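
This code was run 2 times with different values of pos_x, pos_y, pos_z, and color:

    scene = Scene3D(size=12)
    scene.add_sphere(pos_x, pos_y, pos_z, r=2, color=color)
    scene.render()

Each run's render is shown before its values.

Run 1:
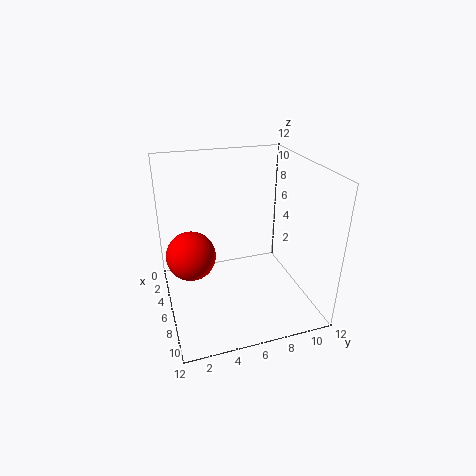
pos_x = 6, pos_y = 2, pos_z = 5, color = 'red'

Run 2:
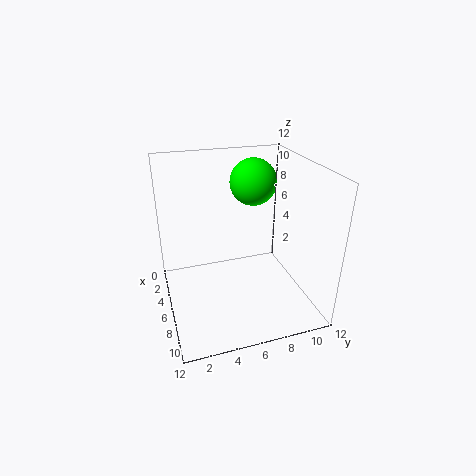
pos_x = 4, pos_y = 8, pos_z = 10, color = 'lime'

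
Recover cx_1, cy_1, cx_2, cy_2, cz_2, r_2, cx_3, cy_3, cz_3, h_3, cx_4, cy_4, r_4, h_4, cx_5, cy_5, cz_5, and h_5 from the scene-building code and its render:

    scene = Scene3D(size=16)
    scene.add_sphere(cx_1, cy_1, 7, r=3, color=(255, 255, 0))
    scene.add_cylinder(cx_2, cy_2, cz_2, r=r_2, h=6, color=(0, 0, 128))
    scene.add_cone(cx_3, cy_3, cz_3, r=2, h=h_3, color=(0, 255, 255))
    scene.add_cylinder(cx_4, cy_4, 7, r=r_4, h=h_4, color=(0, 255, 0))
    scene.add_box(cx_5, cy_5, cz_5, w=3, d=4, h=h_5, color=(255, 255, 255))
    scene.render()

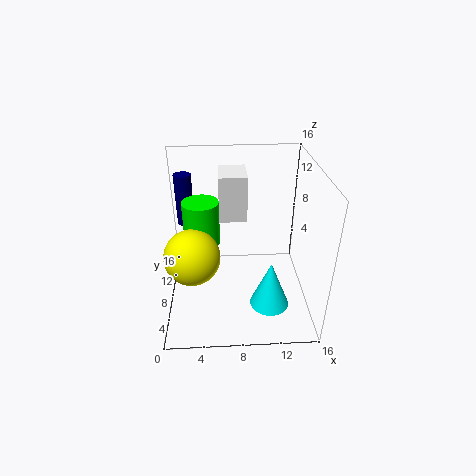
cx_1 = 3
cy_1 = 6
cx_2 = 2
cy_2 = 12
cz_2 = 8
r_2 = 1
cx_3 = 11
cy_3 = 3
cz_3 = 3
h_3 = 5
cx_4 = 4
cy_4 = 9
r_4 = 2
h_4 = 5
cx_5 = 6
cy_5 = 8
cz_5 = 10
h_5 = 5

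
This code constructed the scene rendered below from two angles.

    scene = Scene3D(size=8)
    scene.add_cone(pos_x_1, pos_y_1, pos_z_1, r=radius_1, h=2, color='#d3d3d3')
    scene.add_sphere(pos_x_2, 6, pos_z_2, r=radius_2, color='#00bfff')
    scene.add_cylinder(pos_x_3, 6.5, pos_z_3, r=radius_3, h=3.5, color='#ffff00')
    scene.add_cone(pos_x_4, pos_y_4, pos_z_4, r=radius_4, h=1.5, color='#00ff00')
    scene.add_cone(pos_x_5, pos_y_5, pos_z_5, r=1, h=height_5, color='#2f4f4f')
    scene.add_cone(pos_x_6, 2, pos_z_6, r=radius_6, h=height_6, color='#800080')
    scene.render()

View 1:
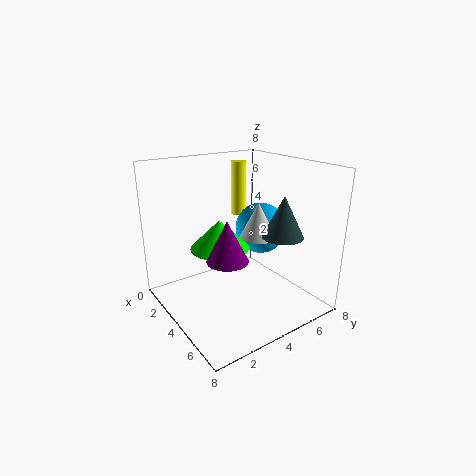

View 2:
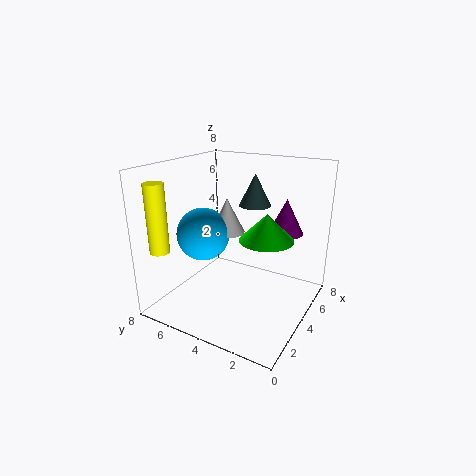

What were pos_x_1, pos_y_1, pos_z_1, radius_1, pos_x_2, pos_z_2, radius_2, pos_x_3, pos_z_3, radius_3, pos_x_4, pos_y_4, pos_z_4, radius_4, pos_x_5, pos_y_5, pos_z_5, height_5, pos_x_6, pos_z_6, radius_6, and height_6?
pos_x_1 = 4.5
pos_y_1 = 5
pos_z_1 = 4
radius_1 = 1
pos_x_2 = 3.5
pos_z_2 = 4
radius_2 = 1.5
pos_x_3 = 0.5
pos_z_3 = 4
radius_3 = 0.5
pos_x_4 = 4.5
pos_y_4 = 2.5
pos_z_4 = 4
radius_4 = 1.5
pos_x_5 = 7
pos_y_5 = 4.5
pos_z_5 = 5
height_5 = 2
pos_x_6 = 6
pos_z_6 = 4
radius_6 = 1
height_6 = 2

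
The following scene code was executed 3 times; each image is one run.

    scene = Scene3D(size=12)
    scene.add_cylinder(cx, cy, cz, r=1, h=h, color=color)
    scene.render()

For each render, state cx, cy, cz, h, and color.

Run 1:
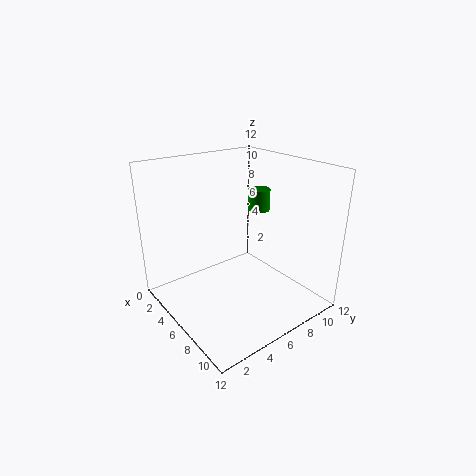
cx = 4; cy = 10; cz = 7; h = 2; color = 'green'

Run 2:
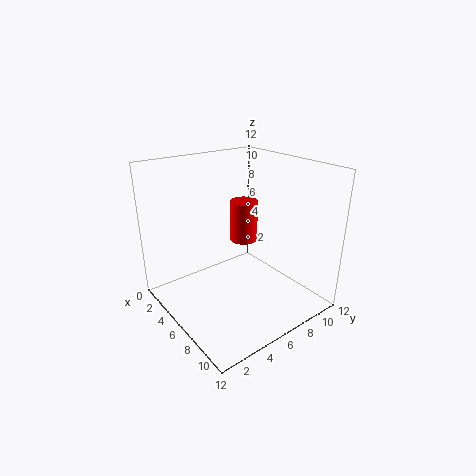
cx = 8; cy = 5; cz = 7; h = 3; color = 'red'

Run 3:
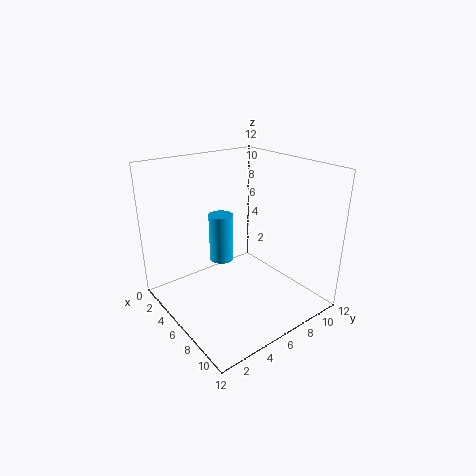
cx = 5; cy = 5; cz = 4; h = 4; color = 'deepskyblue'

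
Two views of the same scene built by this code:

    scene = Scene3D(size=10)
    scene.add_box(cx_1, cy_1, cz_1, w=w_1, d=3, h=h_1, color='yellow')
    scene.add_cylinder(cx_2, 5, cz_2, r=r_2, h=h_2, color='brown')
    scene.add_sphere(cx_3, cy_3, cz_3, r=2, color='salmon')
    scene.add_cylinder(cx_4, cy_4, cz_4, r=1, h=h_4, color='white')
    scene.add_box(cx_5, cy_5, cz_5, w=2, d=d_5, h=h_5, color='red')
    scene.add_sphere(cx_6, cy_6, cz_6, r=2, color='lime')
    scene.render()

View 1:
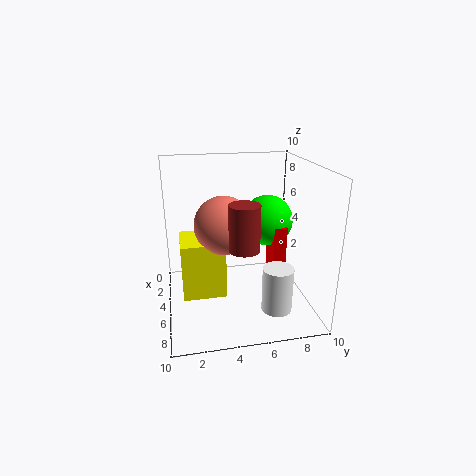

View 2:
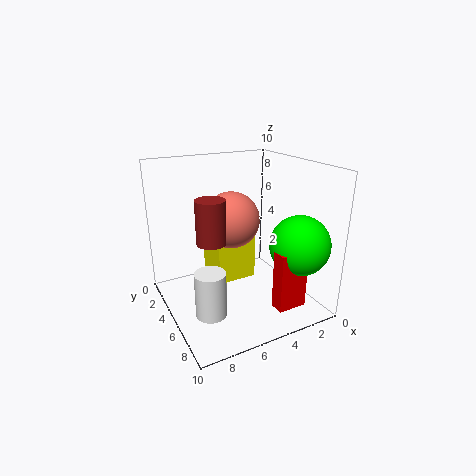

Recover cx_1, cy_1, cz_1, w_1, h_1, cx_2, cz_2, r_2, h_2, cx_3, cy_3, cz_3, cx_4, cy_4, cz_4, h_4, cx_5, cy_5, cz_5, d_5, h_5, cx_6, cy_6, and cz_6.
cx_1 = 3
cy_1 = 1
cz_1 = 1
w_1 = 3
h_1 = 4
cx_2 = 7
cz_2 = 5
r_2 = 1
h_2 = 3
cx_3 = 5
cy_3 = 4
cz_3 = 6
cx_4 = 8
cy_4 = 7
cz_4 = 1
h_4 = 3
cx_5 = 2
cy_5 = 8
cz_5 = 1
d_5 = 1
h_5 = 4
cx_6 = 2
cy_6 = 8
cz_6 = 5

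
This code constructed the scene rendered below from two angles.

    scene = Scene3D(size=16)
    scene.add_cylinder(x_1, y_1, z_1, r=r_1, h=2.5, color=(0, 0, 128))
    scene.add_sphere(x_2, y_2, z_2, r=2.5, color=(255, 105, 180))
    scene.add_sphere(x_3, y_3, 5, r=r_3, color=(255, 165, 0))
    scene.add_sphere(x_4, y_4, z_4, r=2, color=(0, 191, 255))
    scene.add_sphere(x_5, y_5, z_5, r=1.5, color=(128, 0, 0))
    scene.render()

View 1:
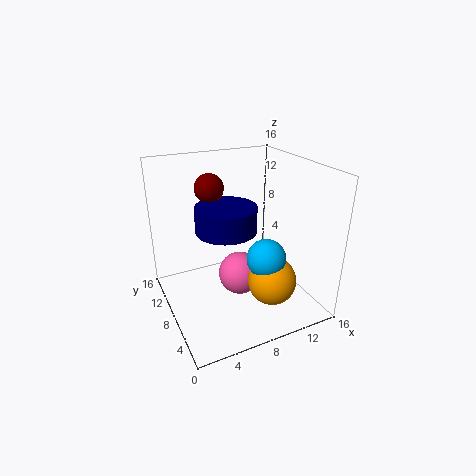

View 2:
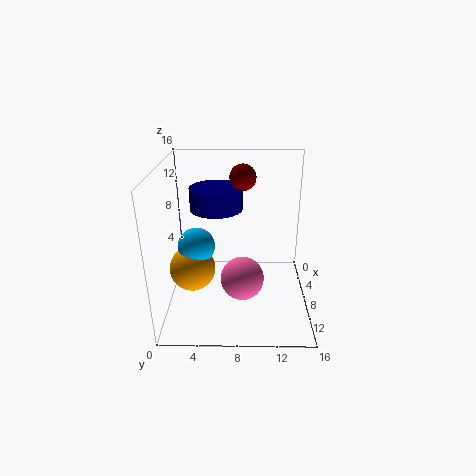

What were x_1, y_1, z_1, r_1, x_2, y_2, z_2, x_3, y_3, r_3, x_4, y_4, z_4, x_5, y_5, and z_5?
x_1 = 5.5, y_1 = 5.5, z_1 = 10.5, r_1 = 3, x_2 = 8.5, y_2 = 8.5, z_2 = 3, x_3 = 9.5, y_3 = 3, r_3 = 2.5, x_4 = 9, y_4 = 3.5, z_4 = 7.5, x_5 = 5, y_5 = 8.5, z_5 = 14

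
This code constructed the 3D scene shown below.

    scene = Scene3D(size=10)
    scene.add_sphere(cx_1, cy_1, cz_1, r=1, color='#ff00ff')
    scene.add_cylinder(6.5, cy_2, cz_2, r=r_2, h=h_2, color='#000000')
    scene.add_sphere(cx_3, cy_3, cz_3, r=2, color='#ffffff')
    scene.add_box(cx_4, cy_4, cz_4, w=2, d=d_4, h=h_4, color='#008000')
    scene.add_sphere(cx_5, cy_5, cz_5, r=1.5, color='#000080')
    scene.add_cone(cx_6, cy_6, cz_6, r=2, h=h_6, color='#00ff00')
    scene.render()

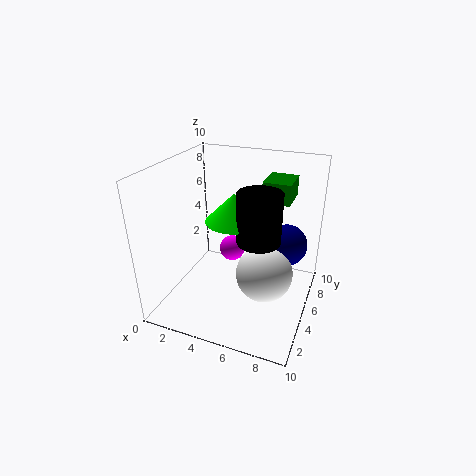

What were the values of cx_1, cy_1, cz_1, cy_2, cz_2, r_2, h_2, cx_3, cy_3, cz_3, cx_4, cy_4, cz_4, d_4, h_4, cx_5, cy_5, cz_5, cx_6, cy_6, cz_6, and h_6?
cx_1 = 3.5; cy_1 = 7.5; cz_1 = 2.5; cy_2 = 5; cz_2 = 5; r_2 = 1.5; h_2 = 3.5; cx_3 = 7; cy_3 = 5; cz_3 = 2.5; cx_4 = 6; cy_4 = 7; cz_4 = 7; d_4 = 2.5; h_4 = 1.5; cx_5 = 8; cy_5 = 7; cz_5 = 4; cx_6 = 4.5; cy_6 = 5.5; cz_6 = 6; h_6 = 2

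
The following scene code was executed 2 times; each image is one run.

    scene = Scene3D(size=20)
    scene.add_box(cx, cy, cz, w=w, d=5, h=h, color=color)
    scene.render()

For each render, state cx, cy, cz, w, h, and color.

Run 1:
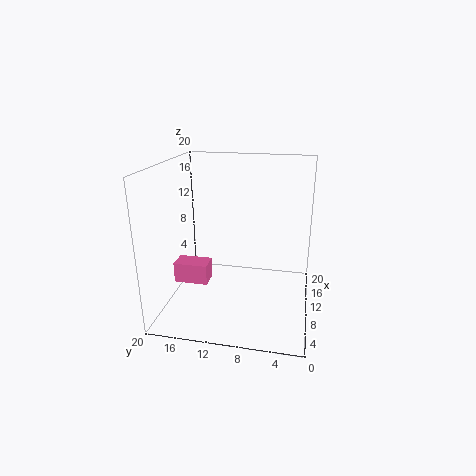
cx = 9
cy = 14.5
cz = 2.5
w = 3
h = 3
color = 'hotpink'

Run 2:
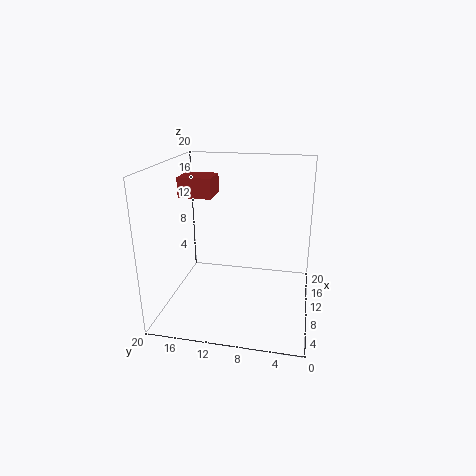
cx = 12.5
cy = 14.5
cz = 14.5
w = 4.5
h = 3
color = 'brown'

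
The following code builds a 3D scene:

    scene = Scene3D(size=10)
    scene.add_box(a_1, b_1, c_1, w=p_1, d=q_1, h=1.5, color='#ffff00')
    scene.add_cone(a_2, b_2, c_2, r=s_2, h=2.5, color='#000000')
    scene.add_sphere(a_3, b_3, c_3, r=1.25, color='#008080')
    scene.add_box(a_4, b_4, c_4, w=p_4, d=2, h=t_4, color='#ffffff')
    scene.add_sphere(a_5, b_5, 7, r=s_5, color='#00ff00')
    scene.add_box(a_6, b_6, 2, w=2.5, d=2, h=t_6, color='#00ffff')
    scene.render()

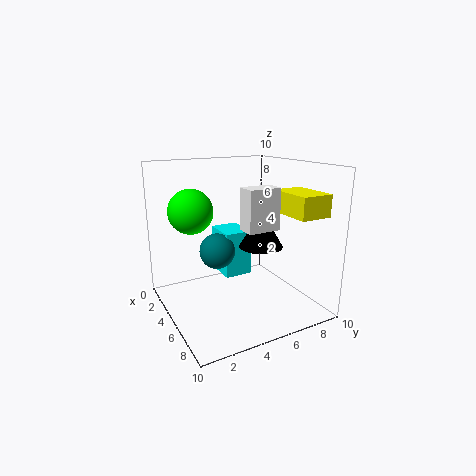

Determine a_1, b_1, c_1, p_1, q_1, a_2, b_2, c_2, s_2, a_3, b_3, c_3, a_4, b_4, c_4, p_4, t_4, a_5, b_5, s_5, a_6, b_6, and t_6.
a_1 = 5.5; b_1 = 7.5; c_1 = 6.75; p_1 = 3.25; q_1 = 2.25; a_2 = 6; b_2 = 6.25; c_2 = 4.5; s_2 = 1.5; a_3 = 4.25; b_3 = 3.75; c_3 = 4; a_4 = 7.5; b_4 = 3.75; c_4 = 6.5; p_4 = 1.25; t_4 = 2.5; a_5 = 4; b_5 = 2; s_5 = 1.5; a_6 = 2.25; b_6 = 4.25; t_6 = 3.25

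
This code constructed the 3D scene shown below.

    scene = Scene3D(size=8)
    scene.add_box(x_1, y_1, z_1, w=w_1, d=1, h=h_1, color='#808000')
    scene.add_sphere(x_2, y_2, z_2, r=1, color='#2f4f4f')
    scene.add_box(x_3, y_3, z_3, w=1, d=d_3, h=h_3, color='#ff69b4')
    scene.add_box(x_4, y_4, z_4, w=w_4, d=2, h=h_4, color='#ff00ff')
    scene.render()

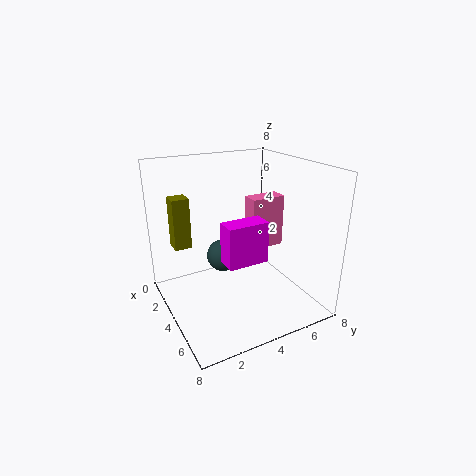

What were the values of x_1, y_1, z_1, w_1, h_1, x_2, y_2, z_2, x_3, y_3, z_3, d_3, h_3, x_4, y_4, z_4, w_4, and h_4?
x_1 = 1; y_1 = 1; z_1 = 3; w_1 = 1; h_1 = 3; x_2 = 2; y_2 = 4; z_2 = 2; x_3 = 3; y_3 = 5; z_3 = 3; d_3 = 2; h_3 = 3; x_4 = 6; y_4 = 2; z_4 = 4; w_4 = 1; h_4 = 2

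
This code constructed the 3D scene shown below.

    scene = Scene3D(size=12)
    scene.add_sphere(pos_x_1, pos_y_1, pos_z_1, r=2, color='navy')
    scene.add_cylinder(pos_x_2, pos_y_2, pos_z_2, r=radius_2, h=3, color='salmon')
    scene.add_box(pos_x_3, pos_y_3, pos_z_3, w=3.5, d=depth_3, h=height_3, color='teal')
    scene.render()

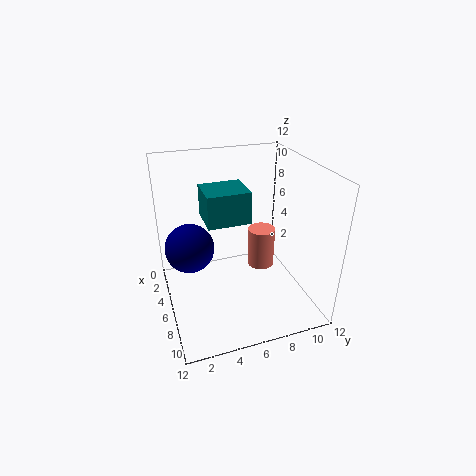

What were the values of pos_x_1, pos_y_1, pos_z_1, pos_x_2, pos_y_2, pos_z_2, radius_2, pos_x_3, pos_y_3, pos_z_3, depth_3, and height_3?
pos_x_1 = 5.5, pos_y_1 = 2, pos_z_1 = 5.5, pos_x_2 = 8.5, pos_y_2 = 7, pos_z_2 = 5, radius_2 = 1, pos_x_3 = 0.5, pos_y_3 = 4, pos_z_3 = 6, depth_3 = 4, height_3 = 3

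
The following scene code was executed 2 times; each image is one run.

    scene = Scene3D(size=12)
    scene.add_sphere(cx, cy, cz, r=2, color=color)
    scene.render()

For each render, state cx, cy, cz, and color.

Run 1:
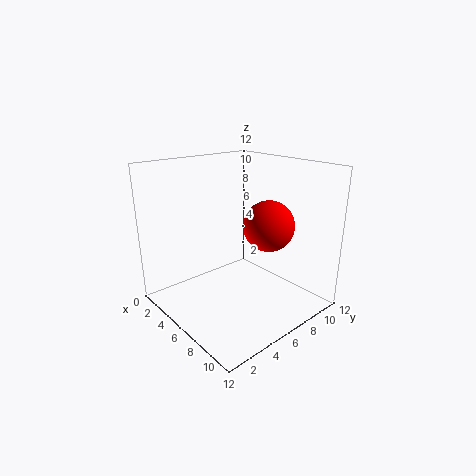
cx = 8.5, cy = 7, cz = 7.5, color = 'red'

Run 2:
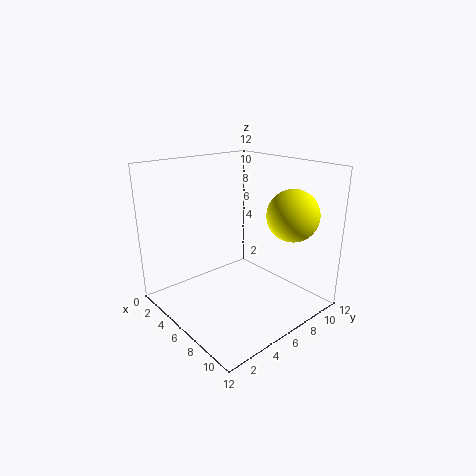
cx = 10, cy = 8, cz = 8.5, color = 'yellow'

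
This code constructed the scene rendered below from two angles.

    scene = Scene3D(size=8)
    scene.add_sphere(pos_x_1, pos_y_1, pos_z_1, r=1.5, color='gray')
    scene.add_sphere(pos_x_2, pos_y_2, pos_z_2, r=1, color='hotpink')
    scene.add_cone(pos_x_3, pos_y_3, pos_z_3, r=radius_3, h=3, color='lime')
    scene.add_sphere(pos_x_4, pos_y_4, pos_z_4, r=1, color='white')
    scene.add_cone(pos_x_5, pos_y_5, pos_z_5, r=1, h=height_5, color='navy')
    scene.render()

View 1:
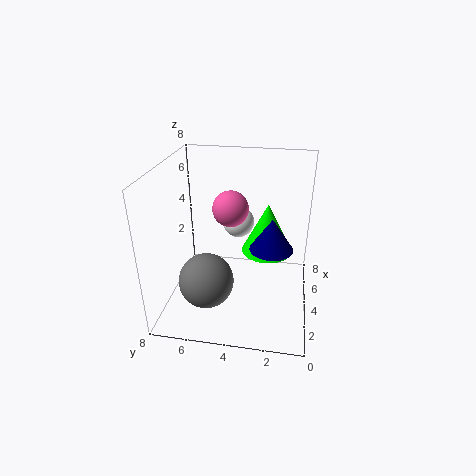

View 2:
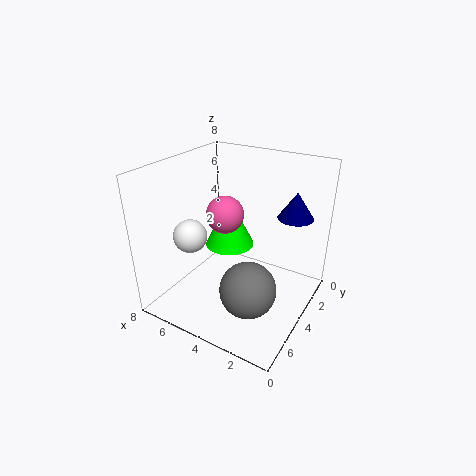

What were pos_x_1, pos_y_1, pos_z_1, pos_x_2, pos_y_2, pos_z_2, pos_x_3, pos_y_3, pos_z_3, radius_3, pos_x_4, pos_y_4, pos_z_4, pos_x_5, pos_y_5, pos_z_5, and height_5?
pos_x_1 = 2.5, pos_y_1 = 5.5, pos_z_1 = 2, pos_x_2 = 4.5, pos_y_2 = 4.5, pos_z_2 = 5.5, pos_x_3 = 5.5, pos_y_3 = 2.5, pos_z_3 = 2.5, radius_3 = 1.5, pos_x_4 = 7, pos_y_4 = 4.5, pos_z_4 = 3.5, pos_x_5 = 1.5, pos_y_5 = 2, pos_z_5 = 5, height_5 = 1.5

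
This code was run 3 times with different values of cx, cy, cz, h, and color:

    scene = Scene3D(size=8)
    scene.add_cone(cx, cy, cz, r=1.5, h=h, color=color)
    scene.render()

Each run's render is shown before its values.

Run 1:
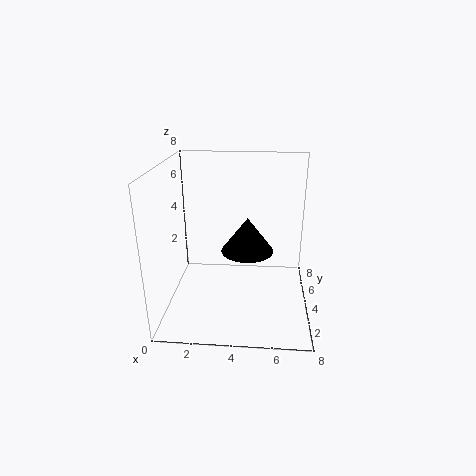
cx = 4.5, cy = 4.5, cz = 3, h = 2, color = 'black'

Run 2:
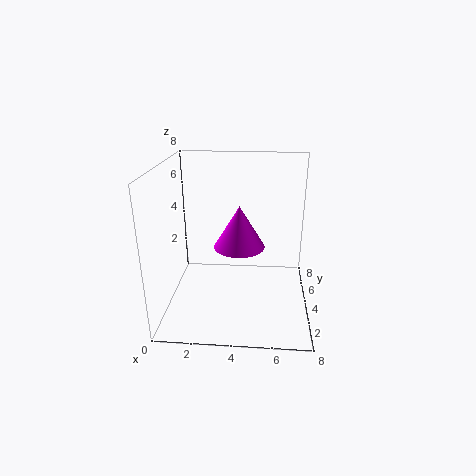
cx = 4, cy = 5, cz = 3, h = 2.5, color = 'magenta'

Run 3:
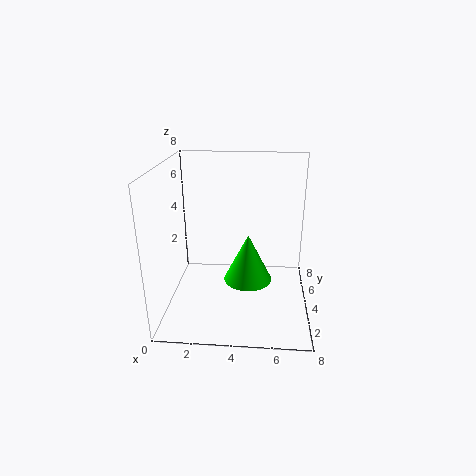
cx = 4.5, cy = 5.5, cz = 0.5, h = 3, color = 'lime'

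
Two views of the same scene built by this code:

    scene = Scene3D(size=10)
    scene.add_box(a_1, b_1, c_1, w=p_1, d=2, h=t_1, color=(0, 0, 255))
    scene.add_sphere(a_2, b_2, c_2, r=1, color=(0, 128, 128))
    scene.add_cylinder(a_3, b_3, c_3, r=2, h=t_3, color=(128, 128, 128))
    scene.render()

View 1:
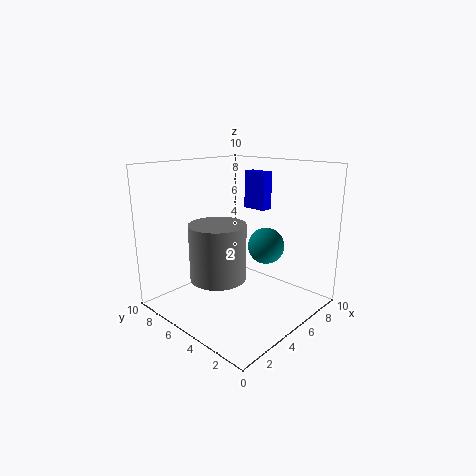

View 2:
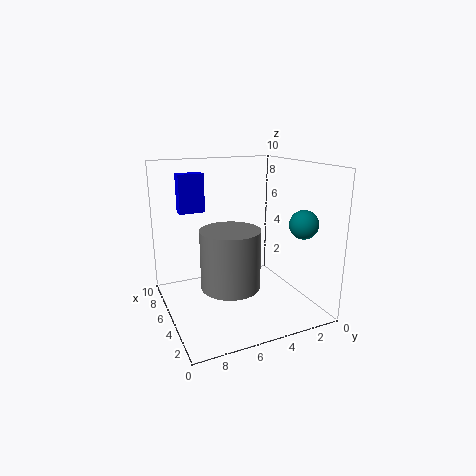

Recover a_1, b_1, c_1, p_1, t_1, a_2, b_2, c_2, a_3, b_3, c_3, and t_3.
a_1 = 9; b_1 = 6; c_1 = 6; p_1 = 1; t_1 = 3; a_2 = 3; b_2 = 1; c_2 = 6; a_3 = 4; b_3 = 6; c_3 = 2; t_3 = 4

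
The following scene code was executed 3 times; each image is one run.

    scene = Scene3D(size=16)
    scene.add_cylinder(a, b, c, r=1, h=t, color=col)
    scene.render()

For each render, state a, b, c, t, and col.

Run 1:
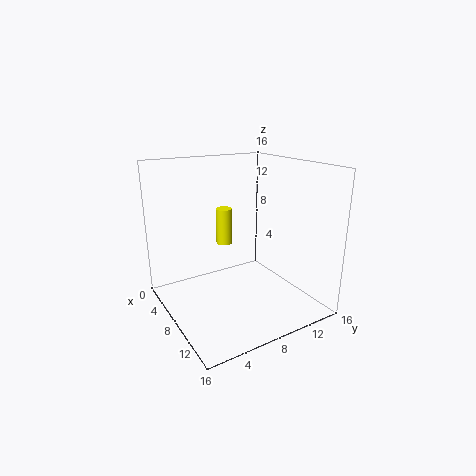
a = 3; b = 9; c = 5.5; t = 4.5; col = 'yellow'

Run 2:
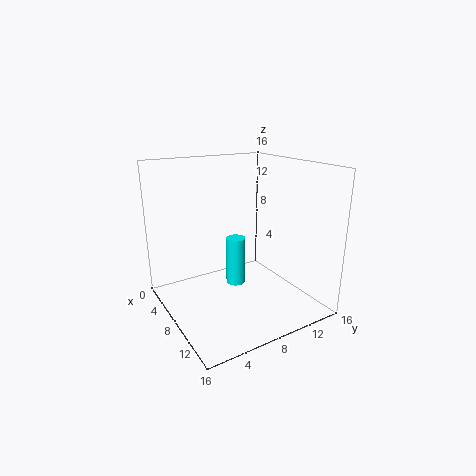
a = 10; b = 6.5; c = 4; t = 5; col = 'cyan'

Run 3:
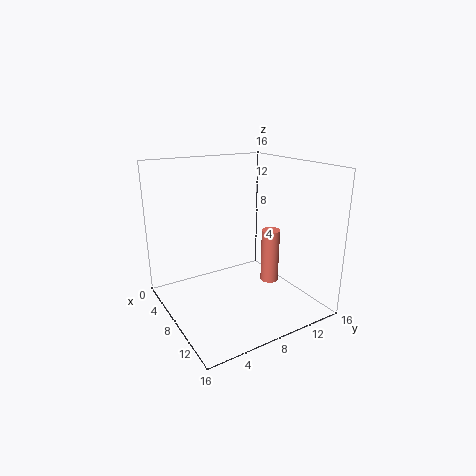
a = 10; b = 11; c = 3; t = 6; col = 'salmon'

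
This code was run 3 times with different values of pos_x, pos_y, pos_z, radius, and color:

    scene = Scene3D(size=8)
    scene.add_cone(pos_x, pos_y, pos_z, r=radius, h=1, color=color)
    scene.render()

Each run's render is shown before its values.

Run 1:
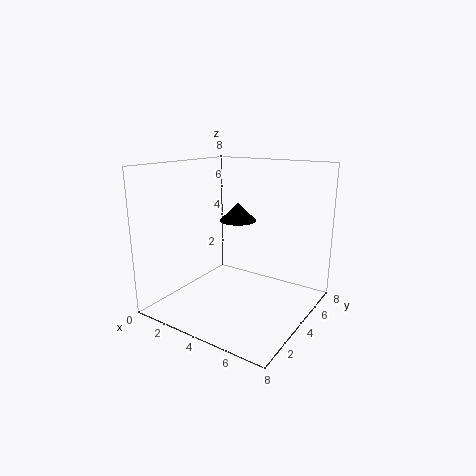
pos_x = 4, pos_y = 4, pos_z = 5, radius = 1, color = 'black'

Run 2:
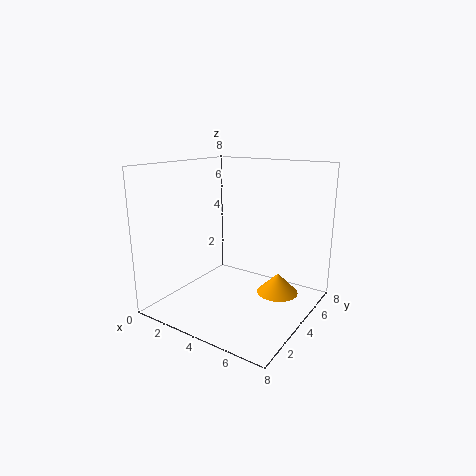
pos_x = 7, pos_y = 3, pos_z = 2, radius = 1, color = 'orange'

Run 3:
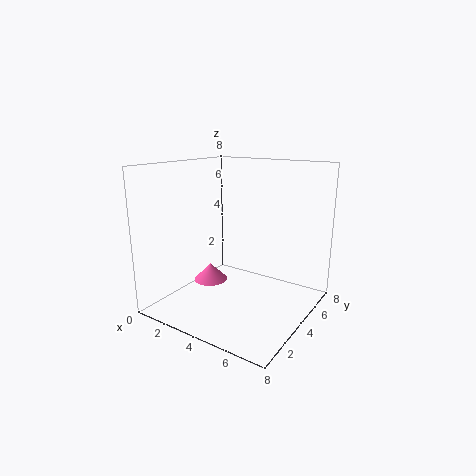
pos_x = 2, pos_y = 4, pos_z = 1, radius = 1, color = 'hotpink'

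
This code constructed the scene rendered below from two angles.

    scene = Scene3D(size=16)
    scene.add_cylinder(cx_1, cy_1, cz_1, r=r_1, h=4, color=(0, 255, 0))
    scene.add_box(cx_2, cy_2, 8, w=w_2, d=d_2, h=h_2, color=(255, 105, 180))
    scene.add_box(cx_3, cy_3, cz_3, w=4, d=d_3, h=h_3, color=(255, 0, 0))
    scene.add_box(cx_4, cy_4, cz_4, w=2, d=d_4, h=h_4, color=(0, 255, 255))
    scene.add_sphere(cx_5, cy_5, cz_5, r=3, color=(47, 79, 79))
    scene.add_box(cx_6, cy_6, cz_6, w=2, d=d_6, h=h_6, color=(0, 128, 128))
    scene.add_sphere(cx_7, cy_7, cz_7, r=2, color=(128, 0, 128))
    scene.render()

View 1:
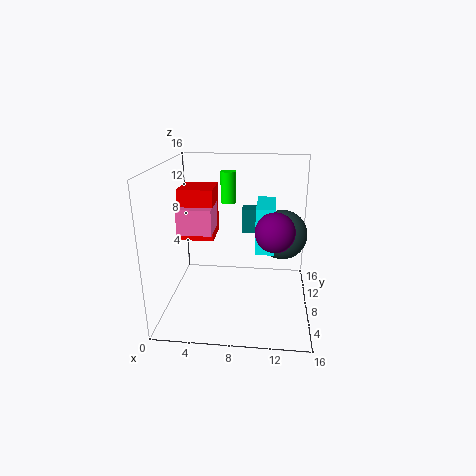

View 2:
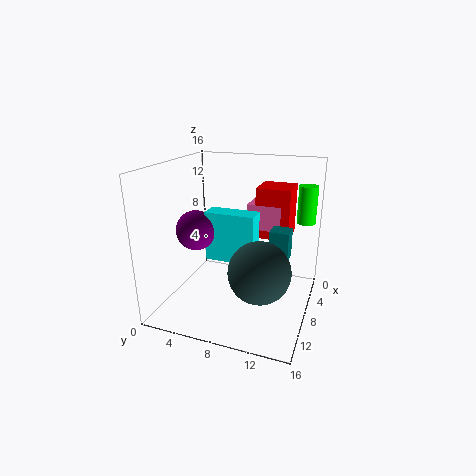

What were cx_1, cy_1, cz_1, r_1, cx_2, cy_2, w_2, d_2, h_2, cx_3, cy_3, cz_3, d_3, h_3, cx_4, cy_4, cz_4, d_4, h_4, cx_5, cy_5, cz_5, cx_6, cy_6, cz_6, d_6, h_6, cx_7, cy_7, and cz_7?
cx_1 = 6
cy_1 = 15
cz_1 = 10
r_1 = 1
cx_2 = 1
cy_2 = 8
w_2 = 4
d_2 = 4
h_2 = 3
cx_3 = 1
cy_3 = 9
cz_3 = 7
d_3 = 4
h_3 = 6
cx_4 = 10
cy_4 = 6
cz_4 = 7
d_4 = 5
h_4 = 5
cx_5 = 13
cy_5 = 12
cz_5 = 7
cx_6 = 8
cy_6 = 12
cz_6 = 7
d_6 = 2
h_6 = 3
cx_7 = 12
cy_7 = 5
cz_7 = 10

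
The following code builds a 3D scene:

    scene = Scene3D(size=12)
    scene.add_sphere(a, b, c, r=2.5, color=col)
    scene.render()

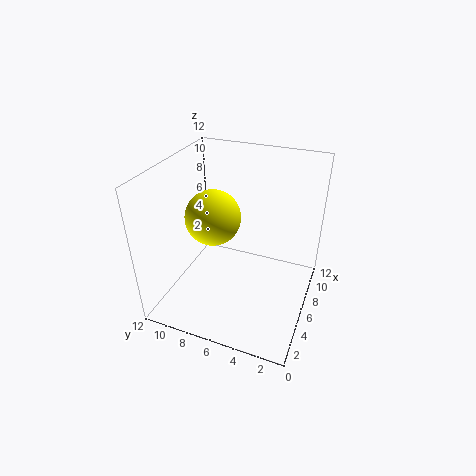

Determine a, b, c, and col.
a = 7.5
b = 9
c = 6.5
col = 'yellow'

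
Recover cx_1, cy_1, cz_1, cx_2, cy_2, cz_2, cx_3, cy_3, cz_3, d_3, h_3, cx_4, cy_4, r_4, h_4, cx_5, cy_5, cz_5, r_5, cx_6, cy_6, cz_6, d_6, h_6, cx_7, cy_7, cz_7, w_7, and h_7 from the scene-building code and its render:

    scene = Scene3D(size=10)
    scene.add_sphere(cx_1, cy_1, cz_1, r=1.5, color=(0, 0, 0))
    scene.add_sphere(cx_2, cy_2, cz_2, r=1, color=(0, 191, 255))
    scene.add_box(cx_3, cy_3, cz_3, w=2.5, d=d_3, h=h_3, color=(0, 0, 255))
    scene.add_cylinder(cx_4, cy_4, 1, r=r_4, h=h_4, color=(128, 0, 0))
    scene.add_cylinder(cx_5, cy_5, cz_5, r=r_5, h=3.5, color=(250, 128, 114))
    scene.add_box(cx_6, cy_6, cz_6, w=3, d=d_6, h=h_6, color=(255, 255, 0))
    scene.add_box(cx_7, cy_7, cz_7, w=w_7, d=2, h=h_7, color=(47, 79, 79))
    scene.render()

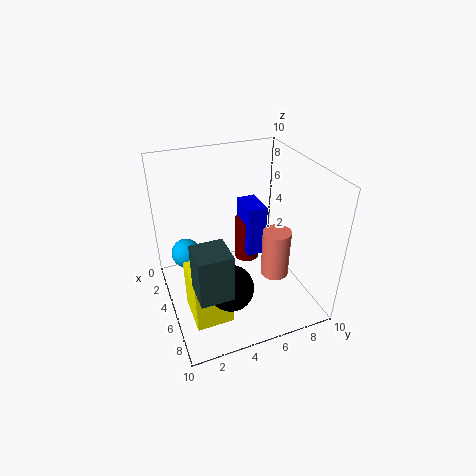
cx_1 = 7.5; cy_1 = 3.5; cz_1 = 3; cx_2 = 4; cy_2 = 1.5; cz_2 = 4; cx_3 = 1; cy_3 = 6.5; cz_3 = 2; d_3 = 1.5; h_3 = 4; cx_4 = 2; cy_4 = 7; r_4 = 1; h_4 = 3.5; cx_5 = 6; cy_5 = 7.5; cz_5 = 2; r_5 = 1; cx_6 = 5; cy_6 = 1; cz_6 = 0.5; d_6 = 2.5; h_6 = 3.5; cx_7 = 7.5; cy_7 = 1; cz_7 = 4; w_7 = 2; h_7 = 3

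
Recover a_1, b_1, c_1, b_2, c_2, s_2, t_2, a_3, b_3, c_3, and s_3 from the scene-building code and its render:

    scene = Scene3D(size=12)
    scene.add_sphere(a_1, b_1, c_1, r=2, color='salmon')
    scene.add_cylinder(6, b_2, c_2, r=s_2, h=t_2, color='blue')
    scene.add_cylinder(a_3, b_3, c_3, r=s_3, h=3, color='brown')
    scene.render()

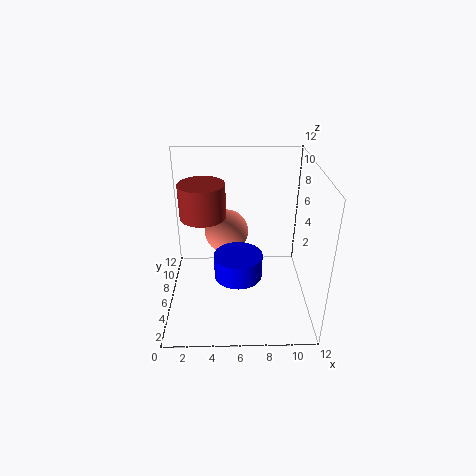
a_1 = 5
b_1 = 9
c_1 = 5
b_2 = 5
c_2 = 3
s_2 = 2
t_2 = 2
a_3 = 3
b_3 = 8
c_3 = 7
s_3 = 2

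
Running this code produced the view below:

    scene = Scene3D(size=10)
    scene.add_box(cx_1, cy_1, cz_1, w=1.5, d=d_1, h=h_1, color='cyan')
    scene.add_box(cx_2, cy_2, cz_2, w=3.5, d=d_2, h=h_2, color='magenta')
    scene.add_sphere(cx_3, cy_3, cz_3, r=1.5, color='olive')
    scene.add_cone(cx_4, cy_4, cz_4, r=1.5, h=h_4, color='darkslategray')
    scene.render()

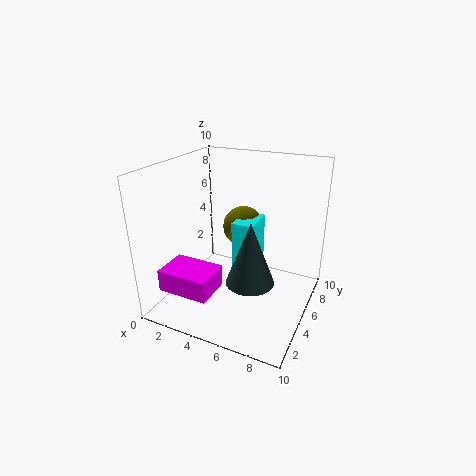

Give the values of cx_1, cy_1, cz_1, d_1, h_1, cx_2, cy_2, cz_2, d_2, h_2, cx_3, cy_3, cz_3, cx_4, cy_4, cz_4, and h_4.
cx_1 = 4.5
cy_1 = 5
cz_1 = 1.5
d_1 = 2.5
h_1 = 4.5
cx_2 = 1
cy_2 = 1
cz_2 = 2
d_2 = 2.5
h_2 = 1.5
cx_3 = 4.5
cy_3 = 7
cz_3 = 5
cx_4 = 7
cy_4 = 2.5
cz_4 = 3.5
h_4 = 4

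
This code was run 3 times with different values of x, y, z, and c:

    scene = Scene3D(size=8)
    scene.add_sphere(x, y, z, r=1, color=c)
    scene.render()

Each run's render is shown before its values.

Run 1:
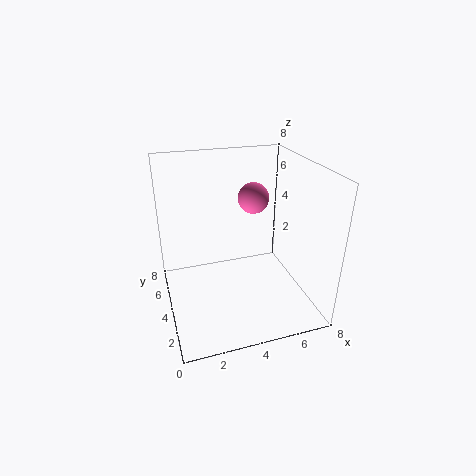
x = 6
y = 7
z = 5
c = 'hotpink'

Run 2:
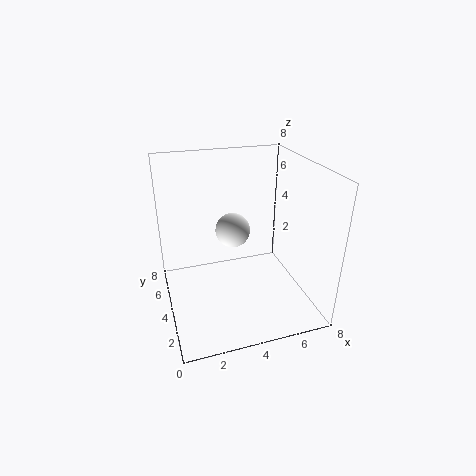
x = 4
y = 5
z = 4
c = 'white'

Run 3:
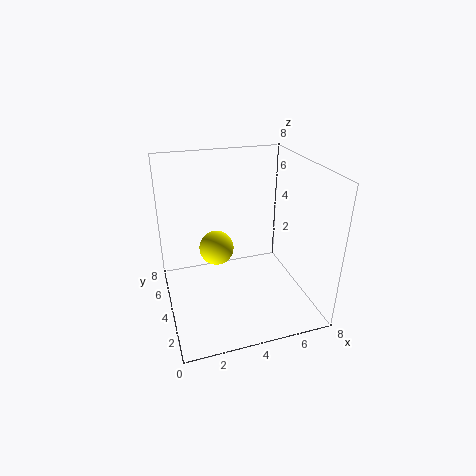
x = 3
y = 5
z = 3
c = 'yellow'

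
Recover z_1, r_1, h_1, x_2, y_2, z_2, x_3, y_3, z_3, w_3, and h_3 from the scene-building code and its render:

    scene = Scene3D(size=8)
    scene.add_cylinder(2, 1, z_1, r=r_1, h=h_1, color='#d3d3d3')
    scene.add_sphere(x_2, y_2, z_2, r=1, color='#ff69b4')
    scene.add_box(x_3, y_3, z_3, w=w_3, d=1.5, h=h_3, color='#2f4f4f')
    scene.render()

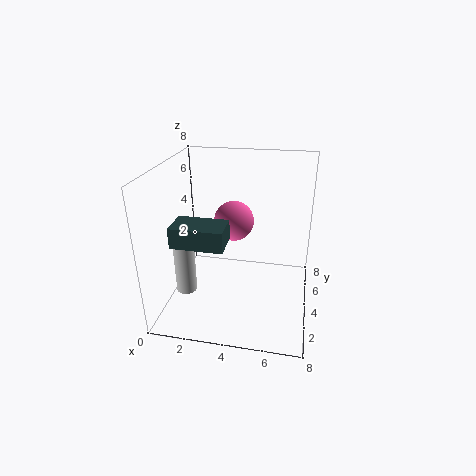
z_1 = 2.5; r_1 = 0.5; h_1 = 3; x_2 = 4; y_2 = 3; z_2 = 5.5; x_3 = 1.5; y_3 = 0.5; z_3 = 5; w_3 = 2.5; h_3 = 1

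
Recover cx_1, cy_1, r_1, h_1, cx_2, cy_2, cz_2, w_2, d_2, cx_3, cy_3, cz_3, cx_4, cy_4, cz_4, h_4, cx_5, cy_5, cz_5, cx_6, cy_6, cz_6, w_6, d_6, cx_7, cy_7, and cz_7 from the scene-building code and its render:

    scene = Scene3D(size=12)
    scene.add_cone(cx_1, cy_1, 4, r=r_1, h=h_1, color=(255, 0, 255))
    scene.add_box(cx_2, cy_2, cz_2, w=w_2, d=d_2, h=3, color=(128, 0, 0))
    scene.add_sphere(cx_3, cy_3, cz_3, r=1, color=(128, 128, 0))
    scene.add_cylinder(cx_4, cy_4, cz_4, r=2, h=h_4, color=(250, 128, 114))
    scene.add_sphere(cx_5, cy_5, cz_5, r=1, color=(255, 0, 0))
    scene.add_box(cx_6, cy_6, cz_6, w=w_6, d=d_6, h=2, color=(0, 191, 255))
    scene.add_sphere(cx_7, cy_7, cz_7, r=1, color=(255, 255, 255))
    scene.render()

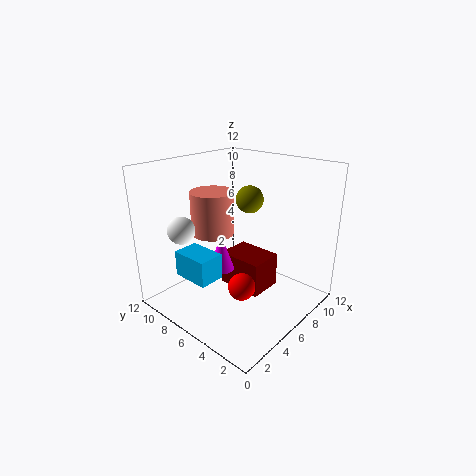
cx_1 = 4, cy_1 = 6, r_1 = 1, h_1 = 3, cx_2 = 6, cy_2 = 4, cz_2 = 1, w_2 = 3, d_2 = 4, cx_3 = 5, cy_3 = 4, cz_3 = 10, cx_4 = 7, cy_4 = 10, cz_4 = 5, h_4 = 4, cx_5 = 3, cy_5 = 3, cz_5 = 4, cx_6 = 1, cy_6 = 5, cz_6 = 4, w_6 = 2, d_6 = 3, cx_7 = 1, cy_7 = 7, cz_7 = 8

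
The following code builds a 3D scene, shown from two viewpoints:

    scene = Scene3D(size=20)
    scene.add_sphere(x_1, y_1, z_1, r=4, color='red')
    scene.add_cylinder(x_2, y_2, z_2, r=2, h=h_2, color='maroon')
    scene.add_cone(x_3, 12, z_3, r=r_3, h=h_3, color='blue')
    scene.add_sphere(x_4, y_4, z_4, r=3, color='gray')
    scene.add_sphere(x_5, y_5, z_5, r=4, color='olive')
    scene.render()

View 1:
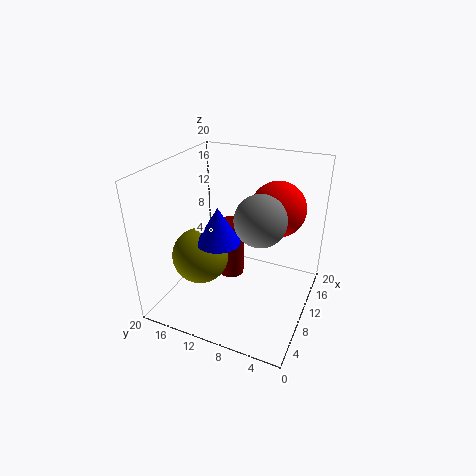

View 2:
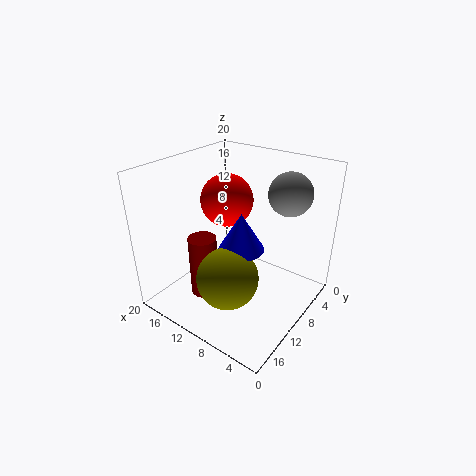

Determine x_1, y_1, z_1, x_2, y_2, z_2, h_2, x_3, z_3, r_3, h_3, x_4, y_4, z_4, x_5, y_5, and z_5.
x_1 = 15; y_1 = 6; z_1 = 13; x_2 = 14; y_2 = 13; z_2 = 1; h_2 = 9; x_3 = 8; z_3 = 10; r_3 = 3; h_3 = 5; x_4 = 5; y_4 = 5; z_4 = 16; x_5 = 8; y_5 = 15; z_5 = 7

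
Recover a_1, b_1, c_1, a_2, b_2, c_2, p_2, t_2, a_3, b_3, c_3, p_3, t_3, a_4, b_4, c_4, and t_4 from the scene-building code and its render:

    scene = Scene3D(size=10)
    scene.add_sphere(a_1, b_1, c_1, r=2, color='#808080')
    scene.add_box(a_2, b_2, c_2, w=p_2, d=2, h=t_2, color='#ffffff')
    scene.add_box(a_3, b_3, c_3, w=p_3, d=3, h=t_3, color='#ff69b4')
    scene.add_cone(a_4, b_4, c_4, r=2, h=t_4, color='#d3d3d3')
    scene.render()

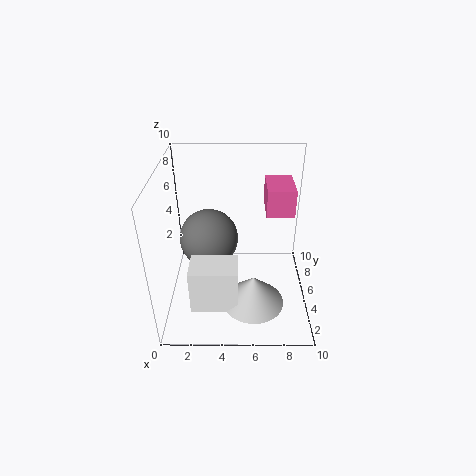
a_1 = 3; b_1 = 5; c_1 = 5; a_2 = 2; b_2 = 1; c_2 = 2; p_2 = 3; t_2 = 3; a_3 = 7; b_3 = 6; c_3 = 6; p_3 = 2; t_3 = 2; a_4 = 6; b_4 = 2; c_4 = 2; t_4 = 2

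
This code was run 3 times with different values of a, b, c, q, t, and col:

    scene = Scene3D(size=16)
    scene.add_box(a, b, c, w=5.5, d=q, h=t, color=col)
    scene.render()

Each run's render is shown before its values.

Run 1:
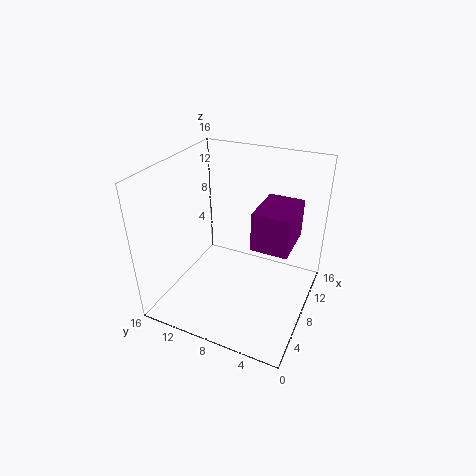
a = 6.75, b = 2, c = 7.75, q = 4, t = 4.25, col = 'purple'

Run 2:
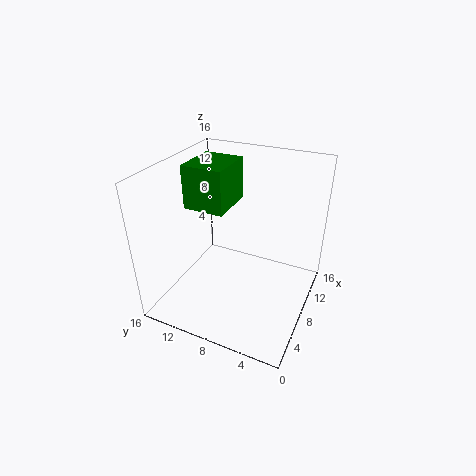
a = 7.5, b = 9.75, c = 10.5, q = 4.75, t = 5, col = 'green'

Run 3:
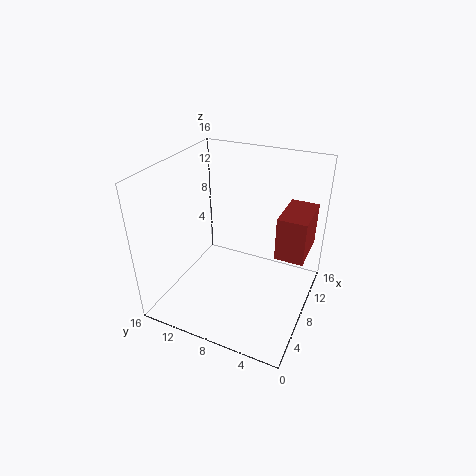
a = 9, b = 0.75, c = 5.75, q = 3.25, t = 5, col = 'brown'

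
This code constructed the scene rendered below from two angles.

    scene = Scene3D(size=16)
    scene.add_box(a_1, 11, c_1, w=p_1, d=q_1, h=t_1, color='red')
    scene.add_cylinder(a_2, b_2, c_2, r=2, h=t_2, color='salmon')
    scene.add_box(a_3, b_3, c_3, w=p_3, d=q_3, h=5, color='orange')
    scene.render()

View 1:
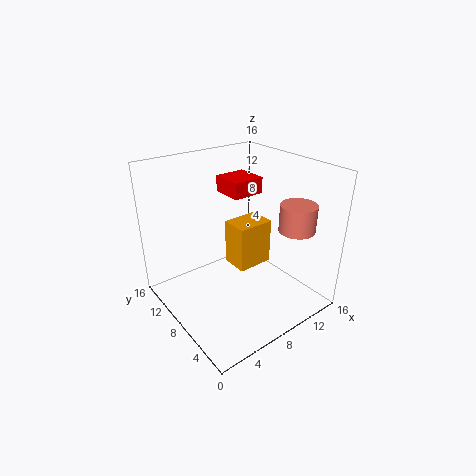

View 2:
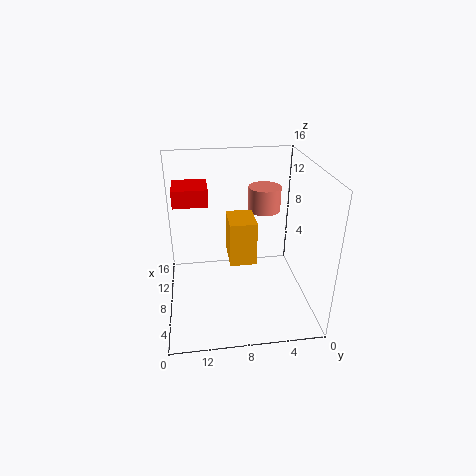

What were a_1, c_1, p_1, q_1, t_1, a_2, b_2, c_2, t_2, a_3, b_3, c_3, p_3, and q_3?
a_1 = 10
c_1 = 11
p_1 = 4
q_1 = 4
t_1 = 2
a_2 = 13
b_2 = 4
c_2 = 9
t_2 = 3
a_3 = 7
b_3 = 6
c_3 = 5
p_3 = 4
q_3 = 3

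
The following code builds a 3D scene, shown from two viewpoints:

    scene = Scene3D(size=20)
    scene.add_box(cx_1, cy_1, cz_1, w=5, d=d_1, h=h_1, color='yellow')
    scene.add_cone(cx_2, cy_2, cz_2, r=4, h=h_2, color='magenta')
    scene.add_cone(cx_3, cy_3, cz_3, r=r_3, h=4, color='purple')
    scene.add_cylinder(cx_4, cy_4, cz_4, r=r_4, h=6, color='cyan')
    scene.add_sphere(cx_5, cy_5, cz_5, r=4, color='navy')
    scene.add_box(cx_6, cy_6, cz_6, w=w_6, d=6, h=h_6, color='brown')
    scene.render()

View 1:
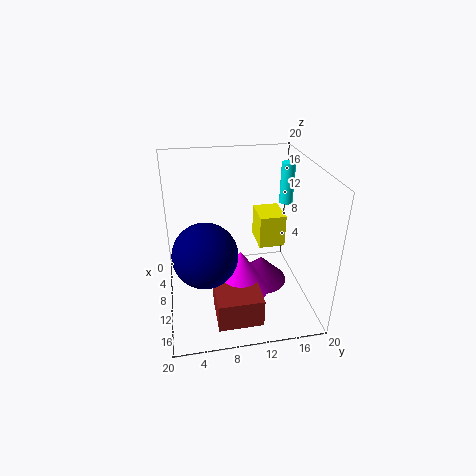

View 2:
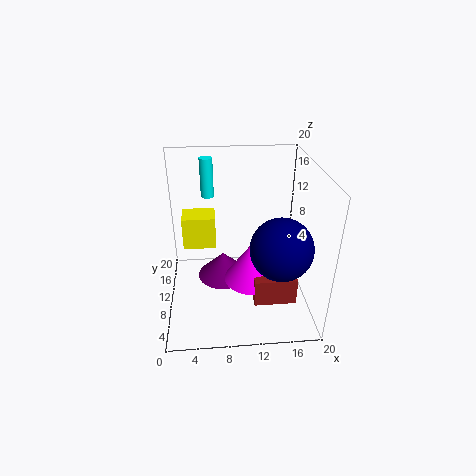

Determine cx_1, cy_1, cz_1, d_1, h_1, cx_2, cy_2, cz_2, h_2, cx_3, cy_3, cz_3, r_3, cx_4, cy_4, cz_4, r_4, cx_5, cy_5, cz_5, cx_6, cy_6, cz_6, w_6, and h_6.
cx_1 = 2, cy_1 = 14, cz_1 = 6, d_1 = 4, h_1 = 5, cx_2 = 12, cy_2 = 10, cz_2 = 3, h_2 = 6, cx_3 = 8, cy_3 = 14, cz_3 = 1, r_3 = 4, cx_4 = 6, cy_4 = 18, cz_4 = 13, r_4 = 1, cx_5 = 15, cy_5 = 5, cz_5 = 11, cx_6 = 12, cy_6 = 6, cz_6 = 1, w_6 = 6, h_6 = 4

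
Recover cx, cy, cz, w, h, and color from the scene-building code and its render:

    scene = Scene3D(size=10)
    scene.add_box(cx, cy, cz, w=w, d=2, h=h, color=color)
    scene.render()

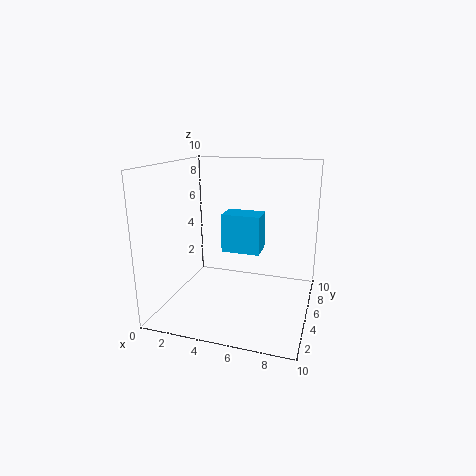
cx = 3
cy = 7
cz = 3
w = 3
h = 3
color = 'deepskyblue'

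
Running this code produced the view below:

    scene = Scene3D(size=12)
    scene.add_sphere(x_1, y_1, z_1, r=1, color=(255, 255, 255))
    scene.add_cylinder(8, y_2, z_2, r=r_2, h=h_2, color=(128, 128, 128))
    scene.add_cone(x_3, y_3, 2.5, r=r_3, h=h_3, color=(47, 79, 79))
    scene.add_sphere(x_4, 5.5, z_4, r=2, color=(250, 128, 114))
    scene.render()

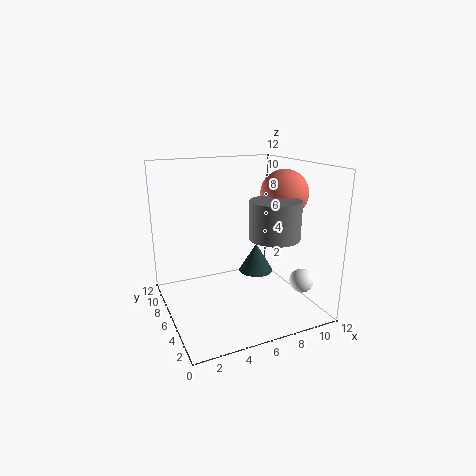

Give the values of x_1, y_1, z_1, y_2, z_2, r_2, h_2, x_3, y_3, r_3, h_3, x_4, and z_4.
x_1 = 10.5; y_1 = 3; z_1 = 2.5; y_2 = 3.5; z_2 = 6.5; r_2 = 2; h_2 = 3; x_3 = 8; y_3 = 6.5; r_3 = 1.5; h_3 = 2.5; x_4 = 10; z_4 = 9.5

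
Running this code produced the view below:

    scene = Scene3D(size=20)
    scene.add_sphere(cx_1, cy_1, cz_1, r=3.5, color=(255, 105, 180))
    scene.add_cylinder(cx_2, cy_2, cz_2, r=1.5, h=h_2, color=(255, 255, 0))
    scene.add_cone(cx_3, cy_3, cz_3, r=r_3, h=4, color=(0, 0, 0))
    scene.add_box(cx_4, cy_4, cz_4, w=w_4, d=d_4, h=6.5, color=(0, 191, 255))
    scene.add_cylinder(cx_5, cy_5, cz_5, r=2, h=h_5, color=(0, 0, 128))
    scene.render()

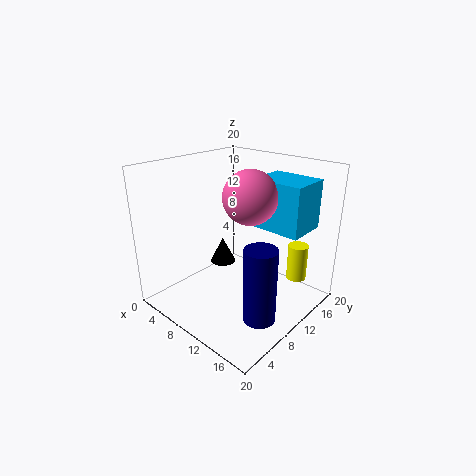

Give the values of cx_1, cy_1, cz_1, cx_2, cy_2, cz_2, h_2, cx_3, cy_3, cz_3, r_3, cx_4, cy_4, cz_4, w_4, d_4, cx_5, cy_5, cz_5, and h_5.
cx_1 = 12.5; cy_1 = 9.5; cz_1 = 16.5; cx_2 = 15; cy_2 = 18; cz_2 = 2; h_2 = 5.5; cx_3 = 4; cy_3 = 13; cz_3 = 3; r_3 = 2; cx_4 = 11.5; cy_4 = 11; cz_4 = 12; w_4 = 7; d_4 = 5.5; cx_5 = 17.5; cy_5 = 5.5; cz_5 = 3; h_5 = 9.5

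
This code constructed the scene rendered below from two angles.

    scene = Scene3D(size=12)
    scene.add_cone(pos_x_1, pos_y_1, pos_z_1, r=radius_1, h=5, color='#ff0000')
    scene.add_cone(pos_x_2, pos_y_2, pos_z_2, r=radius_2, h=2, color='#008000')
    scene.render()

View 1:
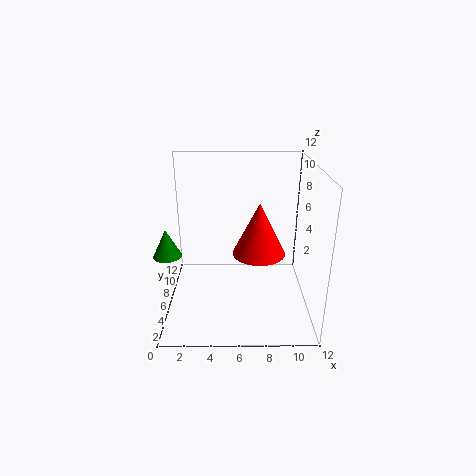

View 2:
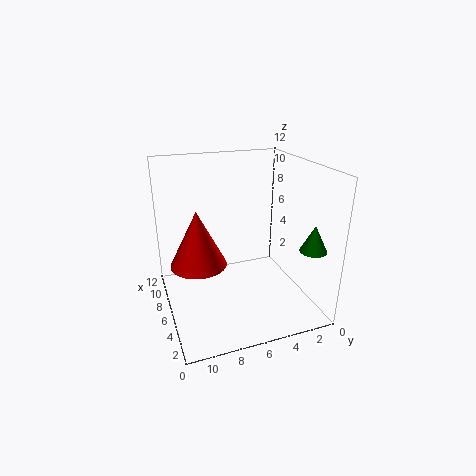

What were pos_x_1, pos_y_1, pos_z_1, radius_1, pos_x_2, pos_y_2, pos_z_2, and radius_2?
pos_x_1 = 8; pos_y_1 = 9; pos_z_1 = 3; radius_1 = 2.5; pos_x_2 = 1; pos_y_2 = 2; pos_z_2 = 6.5; radius_2 = 1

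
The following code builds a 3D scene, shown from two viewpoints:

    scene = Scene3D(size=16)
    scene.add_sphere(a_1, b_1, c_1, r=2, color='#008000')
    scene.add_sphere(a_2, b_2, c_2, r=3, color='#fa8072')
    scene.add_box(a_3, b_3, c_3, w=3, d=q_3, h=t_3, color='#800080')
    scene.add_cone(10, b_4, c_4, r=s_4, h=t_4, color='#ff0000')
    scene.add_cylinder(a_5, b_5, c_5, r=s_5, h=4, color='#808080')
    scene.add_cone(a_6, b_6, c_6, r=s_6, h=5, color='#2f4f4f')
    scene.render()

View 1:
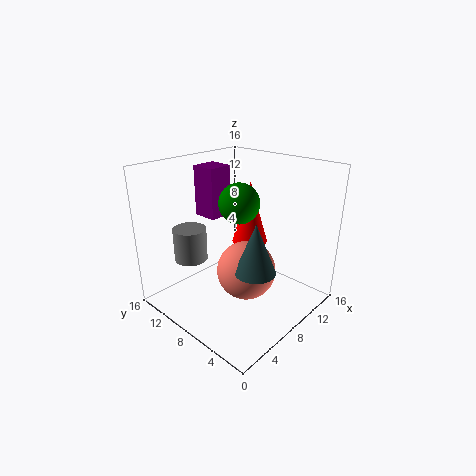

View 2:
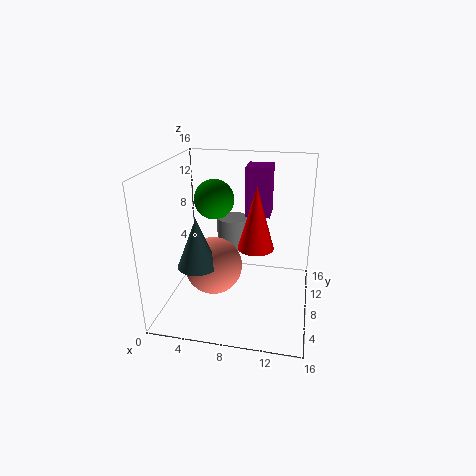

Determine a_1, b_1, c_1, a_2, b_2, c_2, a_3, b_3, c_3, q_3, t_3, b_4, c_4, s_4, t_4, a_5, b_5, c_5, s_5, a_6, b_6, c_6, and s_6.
a_1 = 6
b_1 = 6
c_1 = 13
a_2 = 6
b_2 = 5
c_2 = 6
a_3 = 8
b_3 = 12
c_3 = 9
q_3 = 3
t_3 = 6
b_4 = 8
c_4 = 7
s_4 = 2
t_4 = 7
a_5 = 6
b_5 = 14
c_5 = 4
s_5 = 2
a_6 = 5
b_6 = 3
c_6 = 7
s_6 = 2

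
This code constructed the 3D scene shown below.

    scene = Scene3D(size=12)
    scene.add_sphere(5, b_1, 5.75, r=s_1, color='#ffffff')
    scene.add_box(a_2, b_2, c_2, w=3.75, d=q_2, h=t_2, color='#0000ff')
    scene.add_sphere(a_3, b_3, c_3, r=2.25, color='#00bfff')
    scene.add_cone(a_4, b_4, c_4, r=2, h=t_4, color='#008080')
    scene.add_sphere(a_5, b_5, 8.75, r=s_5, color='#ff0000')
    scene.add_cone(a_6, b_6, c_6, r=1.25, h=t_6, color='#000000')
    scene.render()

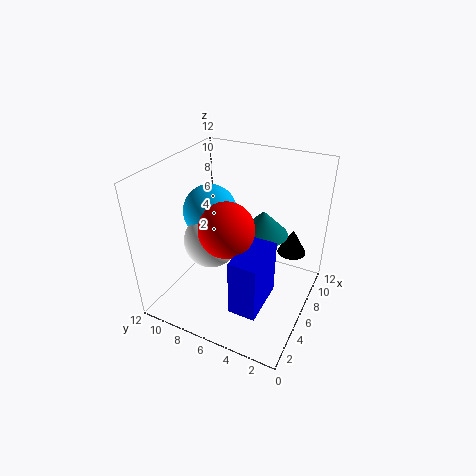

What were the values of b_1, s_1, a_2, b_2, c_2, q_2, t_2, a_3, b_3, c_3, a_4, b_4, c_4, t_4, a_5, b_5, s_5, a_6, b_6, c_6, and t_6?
b_1 = 8; s_1 = 2.25; a_2 = 0.5; b_2 = 2; c_2 = 3.5; q_2 = 2; t_2 = 4.25; a_3 = 6.25; b_3 = 8.75; c_3 = 7.75; a_4 = 6.5; b_4 = 4; c_4 = 6.75; t_4 = 2; a_5 = 2.75; b_5 = 5.25; s_5 = 2; a_6 = 9.25; b_6 = 2.25; c_6 = 3.75; t_6 = 2.25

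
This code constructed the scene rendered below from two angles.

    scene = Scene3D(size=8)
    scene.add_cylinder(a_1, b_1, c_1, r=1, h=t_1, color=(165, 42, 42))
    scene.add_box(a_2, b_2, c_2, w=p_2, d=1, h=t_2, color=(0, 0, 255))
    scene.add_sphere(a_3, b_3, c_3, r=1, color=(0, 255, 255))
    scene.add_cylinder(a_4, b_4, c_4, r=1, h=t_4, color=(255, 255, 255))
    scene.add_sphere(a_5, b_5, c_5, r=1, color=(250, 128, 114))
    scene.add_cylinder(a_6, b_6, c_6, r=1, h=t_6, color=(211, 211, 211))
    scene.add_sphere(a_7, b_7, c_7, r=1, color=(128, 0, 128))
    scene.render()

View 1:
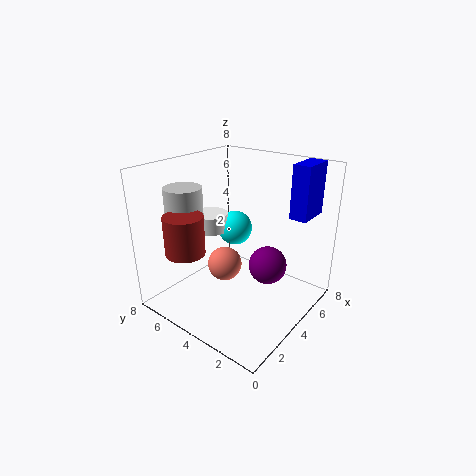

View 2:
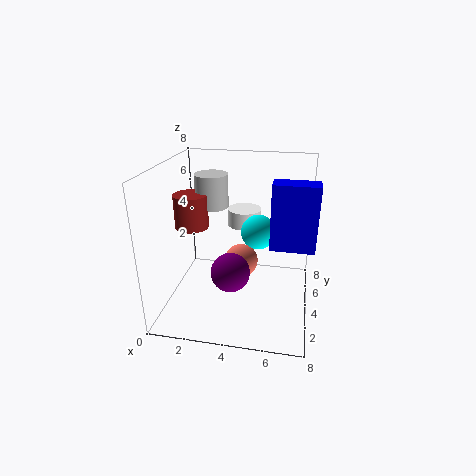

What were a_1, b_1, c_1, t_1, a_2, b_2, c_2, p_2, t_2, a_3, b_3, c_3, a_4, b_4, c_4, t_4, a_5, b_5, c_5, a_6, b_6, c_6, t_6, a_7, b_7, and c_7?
a_1 = 1, b_1 = 5, c_1 = 4, t_1 = 2, a_2 = 6, b_2 = 1, c_2 = 5, p_2 = 2, t_2 = 3, a_3 = 5, b_3 = 5, c_3 = 4, a_4 = 4, b_4 = 6, c_4 = 4, t_4 = 1, a_5 = 4, b_5 = 5, c_5 = 2, a_6 = 2, b_6 = 6, c_6 = 5, t_6 = 2, a_7 = 4, b_7 = 2, c_7 = 3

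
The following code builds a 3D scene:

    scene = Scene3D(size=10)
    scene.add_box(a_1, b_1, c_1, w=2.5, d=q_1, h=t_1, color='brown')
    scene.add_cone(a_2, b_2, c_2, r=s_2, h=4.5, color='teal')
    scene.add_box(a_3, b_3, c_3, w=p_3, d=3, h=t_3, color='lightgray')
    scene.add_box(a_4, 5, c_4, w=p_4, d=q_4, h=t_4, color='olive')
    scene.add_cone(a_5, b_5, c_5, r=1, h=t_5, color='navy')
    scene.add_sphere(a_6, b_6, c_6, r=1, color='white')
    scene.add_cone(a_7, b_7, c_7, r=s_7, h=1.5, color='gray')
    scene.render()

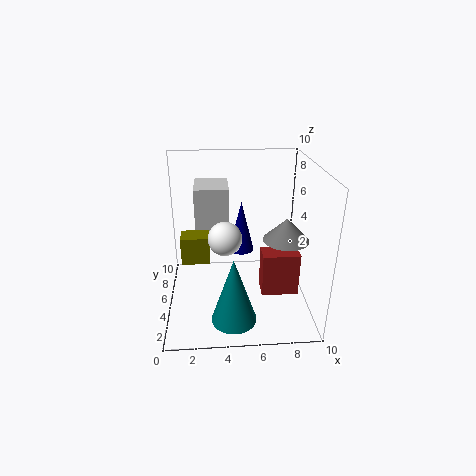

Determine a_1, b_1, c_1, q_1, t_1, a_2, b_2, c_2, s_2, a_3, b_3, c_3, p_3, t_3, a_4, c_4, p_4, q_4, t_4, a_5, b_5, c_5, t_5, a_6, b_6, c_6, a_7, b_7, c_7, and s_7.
a_1 = 6.5, b_1 = 3, c_1 = 1.5, q_1 = 1.5, t_1 = 3, a_2 = 4.5, b_2 = 2, c_2 = 0.5, s_2 = 1.5, a_3 = 2, b_3 = 6.5, c_3 = 3.5, p_3 = 2.5, t_3 = 4.5, a_4 = 1, c_4 = 3, p_4 = 2, q_4 = 1.5, t_4 = 2, a_5 = 5.5, b_5 = 8, c_5 = 2.5, t_5 = 4, a_6 = 4, b_6 = 2, c_6 = 6.5, a_7 = 8, b_7 = 3.5, c_7 = 5.5, s_7 = 1.5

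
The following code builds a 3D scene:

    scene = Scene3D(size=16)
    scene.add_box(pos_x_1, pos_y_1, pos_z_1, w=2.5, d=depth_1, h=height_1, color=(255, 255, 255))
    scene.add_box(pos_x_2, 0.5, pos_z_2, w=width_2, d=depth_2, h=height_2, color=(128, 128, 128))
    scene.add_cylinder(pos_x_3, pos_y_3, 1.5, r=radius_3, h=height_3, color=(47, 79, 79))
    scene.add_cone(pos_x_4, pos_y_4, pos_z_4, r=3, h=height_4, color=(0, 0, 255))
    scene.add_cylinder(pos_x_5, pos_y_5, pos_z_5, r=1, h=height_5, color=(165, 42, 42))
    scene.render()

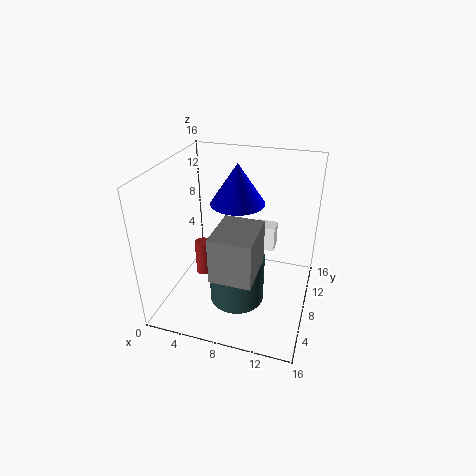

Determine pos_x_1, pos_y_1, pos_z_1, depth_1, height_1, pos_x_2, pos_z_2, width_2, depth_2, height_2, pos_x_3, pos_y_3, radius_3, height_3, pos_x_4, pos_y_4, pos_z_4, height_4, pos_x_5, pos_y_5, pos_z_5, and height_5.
pos_x_1 = 9
pos_y_1 = 11
pos_z_1 = 5
depth_1 = 2
height_1 = 3
pos_x_2 = 7.5
pos_z_2 = 7.5
width_2 = 4
depth_2 = 5
height_2 = 4.5
pos_x_3 = 8.5
pos_y_3 = 6
radius_3 = 3
height_3 = 5.5
pos_x_4 = 7.5
pos_y_4 = 9.5
pos_z_4 = 11.5
height_4 = 4.5
pos_x_5 = 2.5
pos_y_5 = 10.5
pos_z_5 = 0.5
height_5 = 4.5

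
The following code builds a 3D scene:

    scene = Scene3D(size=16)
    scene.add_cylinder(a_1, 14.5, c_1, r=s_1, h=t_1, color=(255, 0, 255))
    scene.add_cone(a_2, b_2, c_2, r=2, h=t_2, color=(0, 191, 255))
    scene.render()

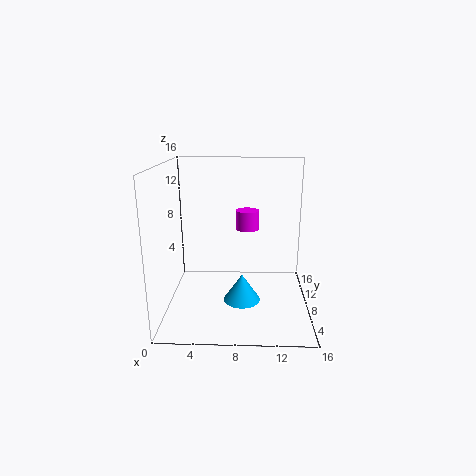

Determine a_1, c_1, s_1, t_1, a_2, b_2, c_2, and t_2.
a_1 = 9; c_1 = 7; s_1 = 1.5; t_1 = 2.5; a_2 = 8.5; b_2 = 6; c_2 = 1.5; t_2 = 3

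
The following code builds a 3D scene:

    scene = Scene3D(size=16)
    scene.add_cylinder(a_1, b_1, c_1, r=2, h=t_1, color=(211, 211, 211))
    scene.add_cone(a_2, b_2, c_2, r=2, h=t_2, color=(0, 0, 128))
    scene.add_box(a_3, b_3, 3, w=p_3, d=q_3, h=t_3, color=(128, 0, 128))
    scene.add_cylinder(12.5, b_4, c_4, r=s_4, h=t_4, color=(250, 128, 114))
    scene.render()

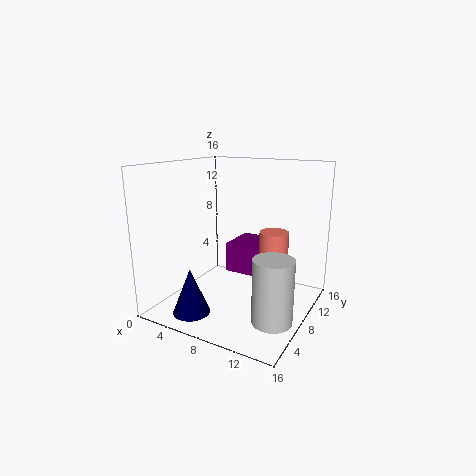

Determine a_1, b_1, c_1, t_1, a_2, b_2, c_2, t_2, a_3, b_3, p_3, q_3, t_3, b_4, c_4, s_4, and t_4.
a_1 = 14, b_1 = 4, c_1 = 1.5, t_1 = 6.5, a_2 = 5, b_2 = 3, c_2 = 0.5, t_2 = 5, a_3 = 5.5, b_3 = 9.5, p_3 = 4.5, q_3 = 5, t_3 = 3.5, b_4 = 7.5, c_4 = 2.5, s_4 = 1.5, t_4 = 7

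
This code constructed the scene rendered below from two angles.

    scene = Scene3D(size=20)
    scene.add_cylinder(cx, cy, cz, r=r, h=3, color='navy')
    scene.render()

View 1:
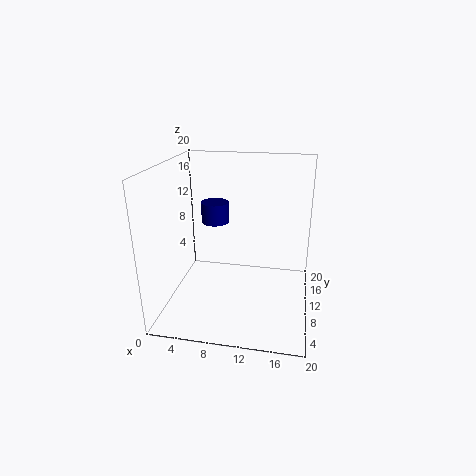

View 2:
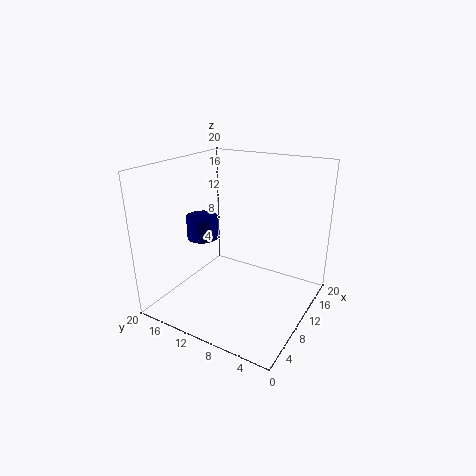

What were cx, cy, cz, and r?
cx = 6
cy = 13
cz = 11
r = 2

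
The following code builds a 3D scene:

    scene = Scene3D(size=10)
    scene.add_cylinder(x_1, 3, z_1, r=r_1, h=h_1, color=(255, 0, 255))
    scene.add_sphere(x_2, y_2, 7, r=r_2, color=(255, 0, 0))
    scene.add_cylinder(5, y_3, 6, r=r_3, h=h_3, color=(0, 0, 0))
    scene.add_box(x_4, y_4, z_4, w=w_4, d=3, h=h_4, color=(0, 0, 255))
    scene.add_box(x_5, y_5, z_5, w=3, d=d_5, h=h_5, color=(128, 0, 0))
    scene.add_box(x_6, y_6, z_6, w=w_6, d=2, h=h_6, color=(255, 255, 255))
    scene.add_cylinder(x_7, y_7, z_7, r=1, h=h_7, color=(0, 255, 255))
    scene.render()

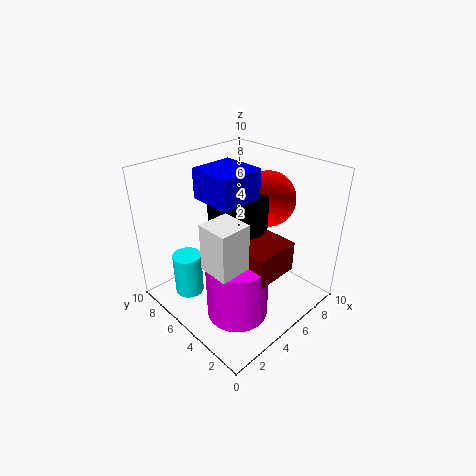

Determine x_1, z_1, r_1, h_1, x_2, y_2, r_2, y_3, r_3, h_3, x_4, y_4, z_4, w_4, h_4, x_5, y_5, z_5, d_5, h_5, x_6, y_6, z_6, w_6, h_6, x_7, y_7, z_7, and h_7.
x_1 = 3; z_1 = 1; r_1 = 2; h_1 = 4; x_2 = 8; y_2 = 5; r_2 = 2; y_3 = 5; r_3 = 2; h_3 = 2; x_4 = 3; y_4 = 4; z_4 = 8; w_4 = 3; h_4 = 2; x_5 = 3; y_5 = 1; z_5 = 4; d_5 = 3; h_5 = 2; x_6 = 1; y_6 = 2; z_6 = 5; w_6 = 2; h_6 = 3; x_7 = 2; y_7 = 7; z_7 = 1; h_7 = 3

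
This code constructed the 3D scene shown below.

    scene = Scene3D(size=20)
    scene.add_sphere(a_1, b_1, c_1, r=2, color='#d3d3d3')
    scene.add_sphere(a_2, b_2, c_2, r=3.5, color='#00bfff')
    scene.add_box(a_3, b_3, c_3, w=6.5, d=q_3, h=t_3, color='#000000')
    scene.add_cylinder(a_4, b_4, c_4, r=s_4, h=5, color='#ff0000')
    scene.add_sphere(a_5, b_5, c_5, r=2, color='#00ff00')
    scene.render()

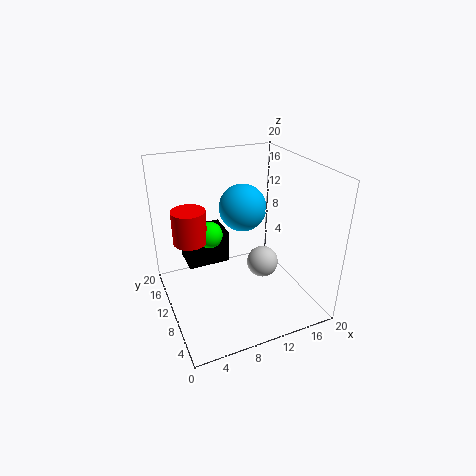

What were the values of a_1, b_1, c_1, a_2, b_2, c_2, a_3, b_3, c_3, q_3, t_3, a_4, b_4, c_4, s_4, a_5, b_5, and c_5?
a_1 = 11.5, b_1 = 5.5, c_1 = 8.5, a_2 = 12.5, b_2 = 14, c_2 = 12.5, a_3 = 4, b_3 = 14.5, c_3 = 3.5, q_3 = 5, t_3 = 5, a_4 = 4.5, b_4 = 15, c_4 = 8, s_4 = 2.5, a_5 = 7.5, b_5 = 15, c_5 = 8.5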